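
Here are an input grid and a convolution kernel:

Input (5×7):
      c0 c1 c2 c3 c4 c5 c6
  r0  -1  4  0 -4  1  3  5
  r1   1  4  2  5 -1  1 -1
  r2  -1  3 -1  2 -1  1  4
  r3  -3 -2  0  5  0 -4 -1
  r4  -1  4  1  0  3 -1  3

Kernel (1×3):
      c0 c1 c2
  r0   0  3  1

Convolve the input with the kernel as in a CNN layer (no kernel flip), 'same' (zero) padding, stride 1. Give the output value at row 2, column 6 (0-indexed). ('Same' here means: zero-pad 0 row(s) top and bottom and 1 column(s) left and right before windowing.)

The receptive field on the zero-padded input at this output position is [1 4 0]. Elementwise product with the kernel and sum: 4·3 + 0·1.

12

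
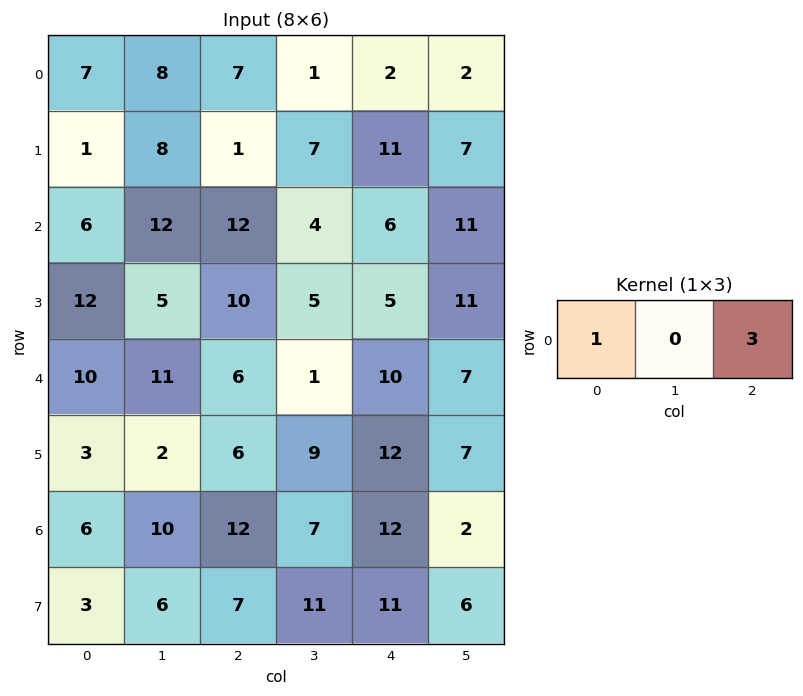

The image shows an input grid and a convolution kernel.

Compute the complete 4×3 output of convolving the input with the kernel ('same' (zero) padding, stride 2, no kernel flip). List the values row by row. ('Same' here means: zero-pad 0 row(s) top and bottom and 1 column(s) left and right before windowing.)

Output[0,0]: The receptive field on the zero-padded input at this output position is [0 7 8]. Elementwise product with the kernel and sum: 0·1 + 8·3.
Output[0,1]: The receptive field on the zero-padded input at this output position is [8 7 1]. Elementwise product with the kernel and sum: 8·1 + 1·3.

24 11 7
36 24 37
33 14 22
30 31 13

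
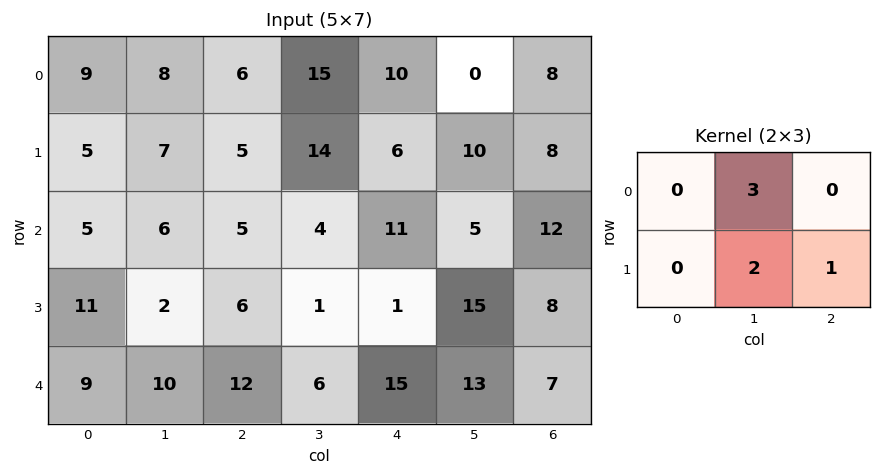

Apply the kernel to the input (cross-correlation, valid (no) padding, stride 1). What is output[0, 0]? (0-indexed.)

43

The receptive field on the input at this output position is [9 8 6 / 5 7 5]. Elementwise product with the kernel and sum: 8·3 + 7·2 + 5·1.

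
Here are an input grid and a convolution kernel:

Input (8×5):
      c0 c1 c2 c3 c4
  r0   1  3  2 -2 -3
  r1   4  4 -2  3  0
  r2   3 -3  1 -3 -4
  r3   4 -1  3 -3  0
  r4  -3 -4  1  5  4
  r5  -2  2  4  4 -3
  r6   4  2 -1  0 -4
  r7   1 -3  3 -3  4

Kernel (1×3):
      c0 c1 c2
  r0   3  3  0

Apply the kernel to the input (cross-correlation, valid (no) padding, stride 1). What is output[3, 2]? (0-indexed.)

0

The receptive field on the input at this output position is [3 -3 0]. Elementwise product with the kernel and sum: 3·3 + -3·3.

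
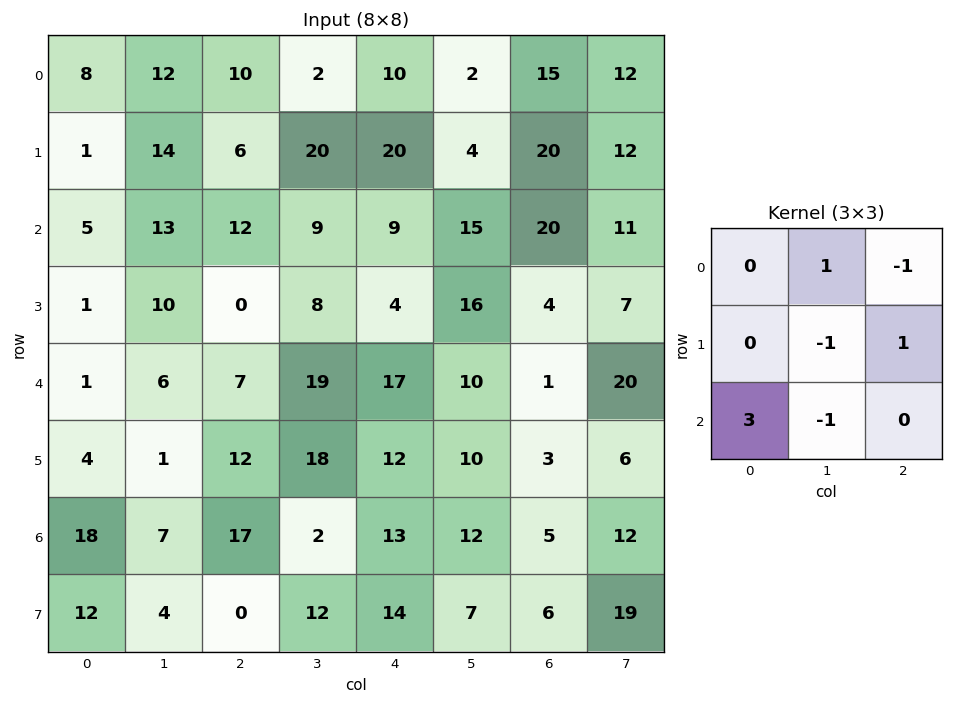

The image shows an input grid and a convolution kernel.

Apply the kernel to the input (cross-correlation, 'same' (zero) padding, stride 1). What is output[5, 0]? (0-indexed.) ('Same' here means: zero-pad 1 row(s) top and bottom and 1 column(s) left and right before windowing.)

-26

The receptive field on the zero-padded input at this output position is [0 1 6 / 0 4 1 / 0 18 7]. Elementwise product with the kernel and sum: 1·1 + 6·-1 + 4·-1 + 1·1 + 0·3 + 18·-1.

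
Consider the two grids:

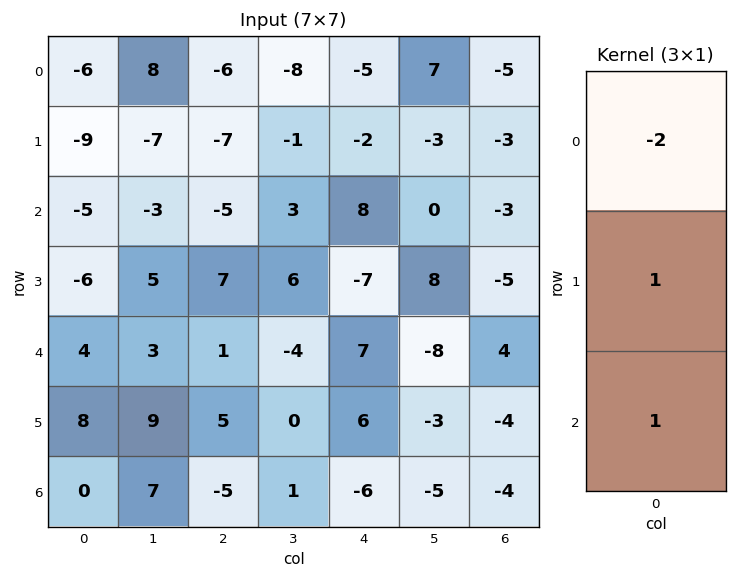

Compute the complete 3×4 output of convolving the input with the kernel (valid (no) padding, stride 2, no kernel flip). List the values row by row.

-2 0 16 4
8 18 -16 5
0 -2 -14 -16

Output[0,0]: The receptive field on the input at this output position is [-6 / -9 / -5]. Elementwise product with the kernel and sum: -6·-2 + -9·1 + -5·1.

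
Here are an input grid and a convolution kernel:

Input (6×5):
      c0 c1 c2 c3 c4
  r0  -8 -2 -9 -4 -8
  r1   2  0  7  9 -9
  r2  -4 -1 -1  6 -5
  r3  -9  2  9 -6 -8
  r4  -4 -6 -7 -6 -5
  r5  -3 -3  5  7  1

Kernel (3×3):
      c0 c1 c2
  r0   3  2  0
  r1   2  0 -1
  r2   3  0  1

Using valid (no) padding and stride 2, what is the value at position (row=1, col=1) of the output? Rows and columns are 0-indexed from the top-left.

9

The receptive field on the input at this output position is [-1 6 -5 / 9 -6 -8 / -7 -6 -5]. Elementwise product with the kernel and sum: -1·3 + 6·2 + 9·2 + -8·-1 + -7·3 + -5·1.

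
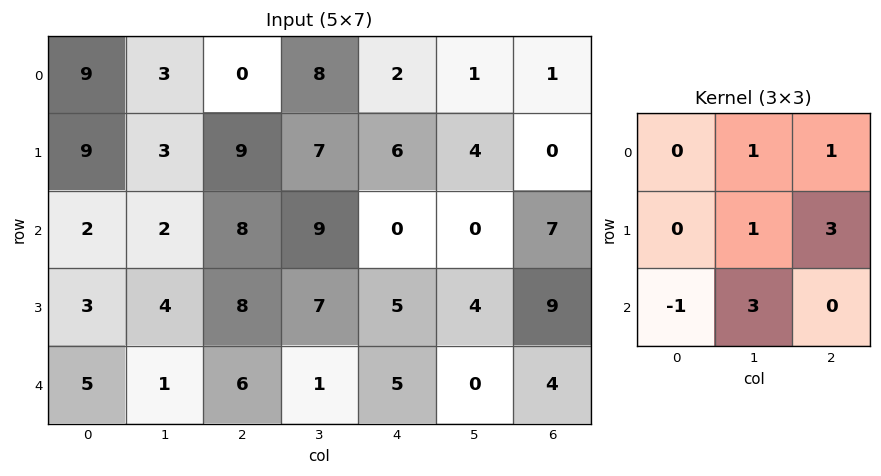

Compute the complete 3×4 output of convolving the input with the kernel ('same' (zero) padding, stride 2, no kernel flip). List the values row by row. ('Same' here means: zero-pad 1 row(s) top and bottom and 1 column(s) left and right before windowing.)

45 48 16 -3
29 71 18 30
15 24 14 13

Output[0,0]: The receptive field on the zero-padded input at this output position is [0 0 0 / 0 9 3 / 0 9 3]. Elementwise product with the kernel and sum: 0·1 + 0·1 + 9·1 + 3·3 + 0·-1 + 9·3.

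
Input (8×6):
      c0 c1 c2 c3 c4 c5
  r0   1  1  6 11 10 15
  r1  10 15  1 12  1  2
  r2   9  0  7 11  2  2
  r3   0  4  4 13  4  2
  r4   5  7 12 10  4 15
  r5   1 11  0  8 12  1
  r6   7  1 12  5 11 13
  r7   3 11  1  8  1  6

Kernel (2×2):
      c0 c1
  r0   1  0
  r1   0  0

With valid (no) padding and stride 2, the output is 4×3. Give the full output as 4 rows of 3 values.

Output[0,0]: The receptive field on the input at this output position is [1 1 / 10 15]. Elementwise product with the kernel and sum: 1·1.

1 6 10
9 7 2
5 12 4
7 12 11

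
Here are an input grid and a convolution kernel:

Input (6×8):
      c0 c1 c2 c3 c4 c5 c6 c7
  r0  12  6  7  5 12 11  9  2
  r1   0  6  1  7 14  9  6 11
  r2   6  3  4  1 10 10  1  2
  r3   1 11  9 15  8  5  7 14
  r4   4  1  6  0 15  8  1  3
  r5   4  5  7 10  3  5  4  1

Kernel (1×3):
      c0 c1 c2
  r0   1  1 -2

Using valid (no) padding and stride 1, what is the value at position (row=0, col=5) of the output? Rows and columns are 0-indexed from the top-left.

16

The receptive field on the input at this output position is [11 9 2]. Elementwise product with the kernel and sum: 11·1 + 9·1 + 2·-2.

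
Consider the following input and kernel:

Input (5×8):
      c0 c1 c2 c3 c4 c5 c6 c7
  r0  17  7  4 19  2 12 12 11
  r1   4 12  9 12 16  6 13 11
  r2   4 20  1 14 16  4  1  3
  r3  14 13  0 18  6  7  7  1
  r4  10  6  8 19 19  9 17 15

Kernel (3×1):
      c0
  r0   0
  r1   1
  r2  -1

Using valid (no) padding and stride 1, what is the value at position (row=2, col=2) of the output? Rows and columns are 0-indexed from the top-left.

-8

The receptive field on the input at this output position is [1 / 0 / 8]. Elementwise product with the kernel and sum: 0·1 + 8·-1.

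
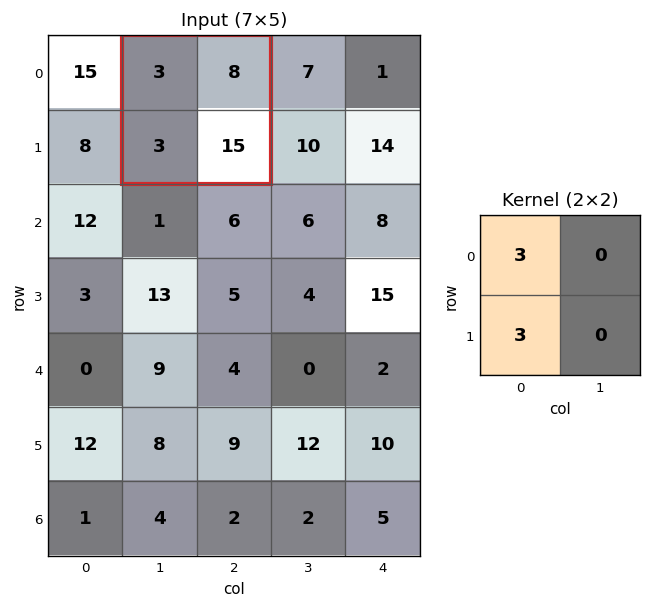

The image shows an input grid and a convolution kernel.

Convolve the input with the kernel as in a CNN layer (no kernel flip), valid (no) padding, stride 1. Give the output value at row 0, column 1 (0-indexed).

The receptive field on the input at this output position is [3 8 / 3 15]. Elementwise product with the kernel and sum: 3·3 + 3·3.

18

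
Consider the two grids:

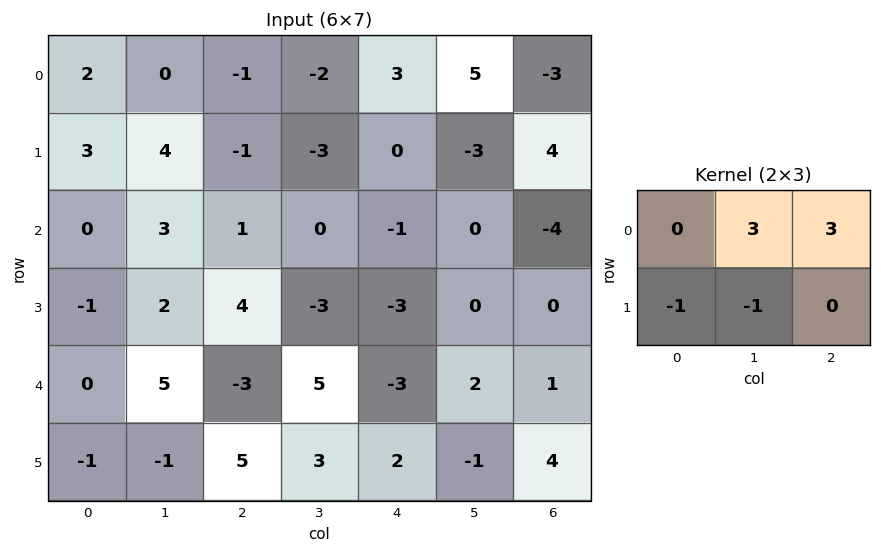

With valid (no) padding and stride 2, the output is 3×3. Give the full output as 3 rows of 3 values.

Output[0,0]: The receptive field on the input at this output position is [2 0 -1 / 3 4 -1]. Elementwise product with the kernel and sum: 0·3 + -1·3 + 3·-1 + 4·-1.
Output[0,1]: The receptive field on the input at this output position is [-1 -2 3 / -1 -3 0]. Elementwise product with the kernel and sum: -2·3 + 3·3 + -1·-1 + -3·-1.

-10 7 9
11 -4 -9
8 -2 8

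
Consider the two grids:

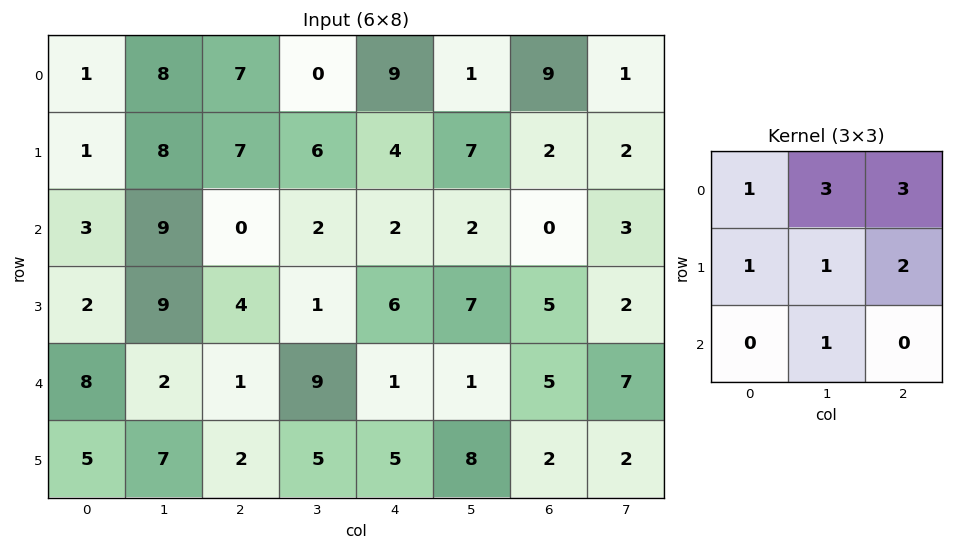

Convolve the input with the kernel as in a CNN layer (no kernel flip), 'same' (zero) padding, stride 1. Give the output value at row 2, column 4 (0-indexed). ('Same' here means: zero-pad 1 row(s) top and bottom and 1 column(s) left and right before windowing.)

The receptive field on the zero-padded input at this output position is [6 4 7 / 2 2 2 / 1 6 7]. Elementwise product with the kernel and sum: 6·1 + 4·3 + 7·3 + 2·1 + 2·1 + 2·2 + 6·1.

53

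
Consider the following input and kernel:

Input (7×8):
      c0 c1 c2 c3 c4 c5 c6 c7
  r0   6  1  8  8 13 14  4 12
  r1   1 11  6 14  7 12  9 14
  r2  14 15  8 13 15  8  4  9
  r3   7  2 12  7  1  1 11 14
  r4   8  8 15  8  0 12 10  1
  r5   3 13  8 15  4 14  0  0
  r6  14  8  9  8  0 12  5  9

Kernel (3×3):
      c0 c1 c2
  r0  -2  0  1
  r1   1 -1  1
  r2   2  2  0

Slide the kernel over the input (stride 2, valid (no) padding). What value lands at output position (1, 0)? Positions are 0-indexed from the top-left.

29

The receptive field on the input at this output position is [14 15 8 / 7 2 12 / 8 8 15]. Elementwise product with the kernel and sum: 14·-2 + 8·1 + 7·1 + 2·-1 + 12·1 + 8·2 + 8·2.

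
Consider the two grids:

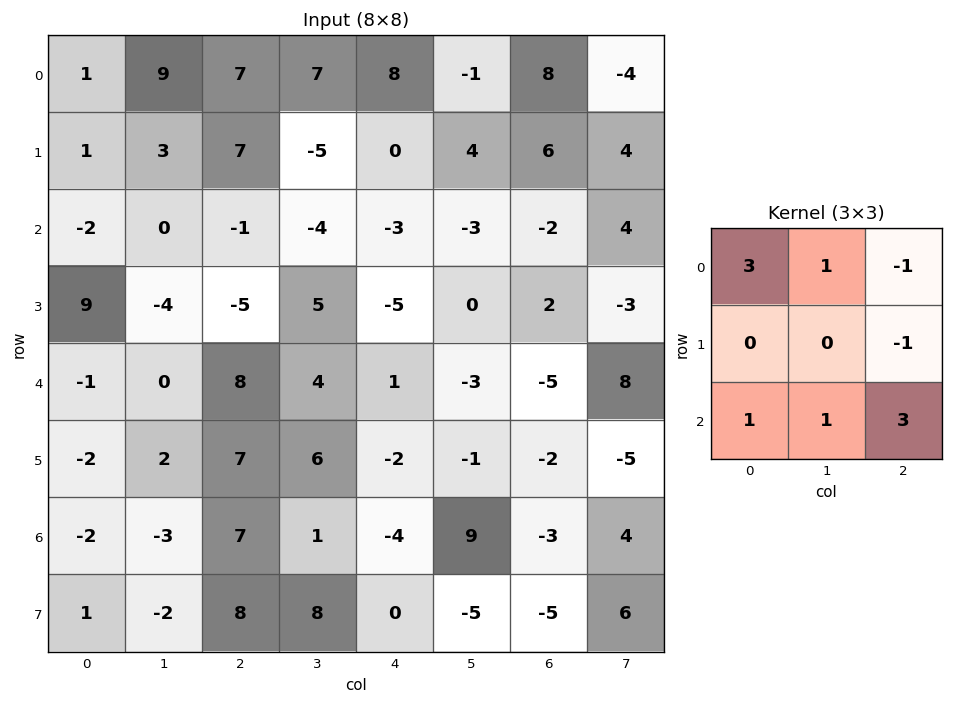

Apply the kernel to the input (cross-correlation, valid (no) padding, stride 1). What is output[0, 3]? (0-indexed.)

10

The receptive field on the input at this output position is [7 8 -1 / -5 0 4 / -4 -3 -3]. Elementwise product with the kernel and sum: 7·3 + 8·1 + -1·-1 + 4·-1 + -4·1 + -3·1 + -3·3.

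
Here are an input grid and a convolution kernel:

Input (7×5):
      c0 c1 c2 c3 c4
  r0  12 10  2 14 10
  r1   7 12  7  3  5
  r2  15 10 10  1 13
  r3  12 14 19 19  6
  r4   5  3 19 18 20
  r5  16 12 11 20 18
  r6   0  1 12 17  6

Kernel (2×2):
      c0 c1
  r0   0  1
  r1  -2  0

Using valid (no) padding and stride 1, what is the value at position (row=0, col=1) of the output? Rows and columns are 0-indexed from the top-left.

-22

The receptive field on the input at this output position is [10 2 / 12 7]. Elementwise product with the kernel and sum: 2·1 + 12·-2.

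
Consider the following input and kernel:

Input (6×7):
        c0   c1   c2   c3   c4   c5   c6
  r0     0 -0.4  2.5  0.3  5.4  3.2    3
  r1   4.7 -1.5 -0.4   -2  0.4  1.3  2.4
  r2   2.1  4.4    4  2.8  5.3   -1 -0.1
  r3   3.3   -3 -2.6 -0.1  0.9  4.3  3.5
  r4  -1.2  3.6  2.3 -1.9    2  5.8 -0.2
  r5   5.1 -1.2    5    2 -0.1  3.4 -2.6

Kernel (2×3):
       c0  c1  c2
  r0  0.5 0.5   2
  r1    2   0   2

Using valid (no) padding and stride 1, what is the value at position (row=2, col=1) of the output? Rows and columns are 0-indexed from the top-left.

The receptive field on the input at this output position is [4.4 4 2.8 / -3 -2.6 -0.1]. Elementwise product with the kernel and sum: 4.4·0.5 + 4·0.5 + 2.8·2 + -3·2 + -0.1·2.

3.6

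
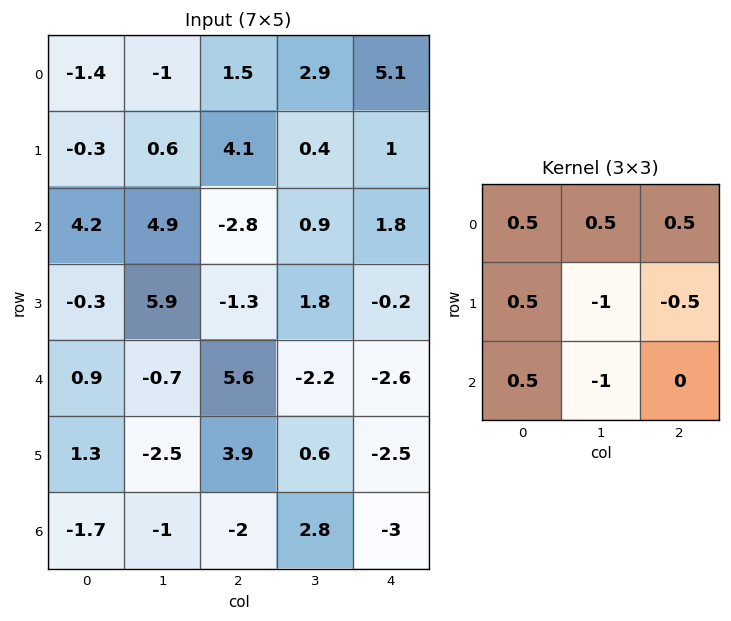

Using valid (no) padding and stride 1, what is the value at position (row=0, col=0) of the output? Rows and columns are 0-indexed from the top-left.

The receptive field on the input at this output position is [-1.4 -1 1.5 / -0.3 0.6 4.1 / 4.2 4.9 -2.8]. Elementwise product with the kernel and sum: -1.4·0.5 + -1·0.5 + 1.5·0.5 + -0.3·0.5 + 0.6·-1 + 4.1·-0.5 + 4.2·0.5 + 4.9·-1.

-6.05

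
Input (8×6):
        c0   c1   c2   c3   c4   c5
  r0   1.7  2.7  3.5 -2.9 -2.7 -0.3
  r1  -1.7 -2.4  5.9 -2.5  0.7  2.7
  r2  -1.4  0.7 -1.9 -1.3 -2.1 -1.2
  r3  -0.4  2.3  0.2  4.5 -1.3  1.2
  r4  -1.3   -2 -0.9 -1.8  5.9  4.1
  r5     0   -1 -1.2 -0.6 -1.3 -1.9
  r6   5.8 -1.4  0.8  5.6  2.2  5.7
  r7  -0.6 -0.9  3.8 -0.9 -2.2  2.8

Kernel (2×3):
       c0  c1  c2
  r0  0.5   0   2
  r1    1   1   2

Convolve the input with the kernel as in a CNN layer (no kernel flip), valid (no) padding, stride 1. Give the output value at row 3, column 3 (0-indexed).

16.95

The receptive field on the input at this output position is [4.5 -1.3 1.2 / -1.8 5.9 4.1]. Elementwise product with the kernel and sum: 4.5·0.5 + 1.2·2 + -1.8·1 + 5.9·1 + 4.1·2.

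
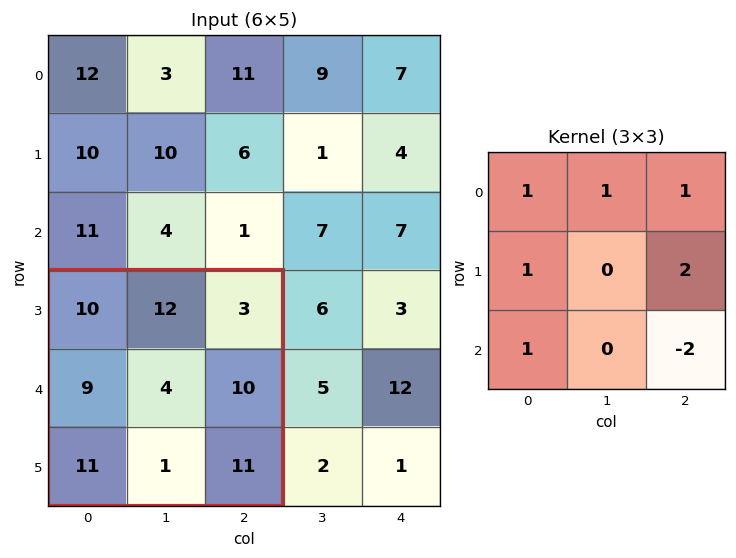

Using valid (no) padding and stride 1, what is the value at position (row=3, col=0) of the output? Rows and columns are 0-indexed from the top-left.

The receptive field on the input at this output position is [10 12 3 / 9 4 10 / 11 1 11]. Elementwise product with the kernel and sum: 10·1 + 12·1 + 3·1 + 9·1 + 10·2 + 11·1 + 11·-2.

43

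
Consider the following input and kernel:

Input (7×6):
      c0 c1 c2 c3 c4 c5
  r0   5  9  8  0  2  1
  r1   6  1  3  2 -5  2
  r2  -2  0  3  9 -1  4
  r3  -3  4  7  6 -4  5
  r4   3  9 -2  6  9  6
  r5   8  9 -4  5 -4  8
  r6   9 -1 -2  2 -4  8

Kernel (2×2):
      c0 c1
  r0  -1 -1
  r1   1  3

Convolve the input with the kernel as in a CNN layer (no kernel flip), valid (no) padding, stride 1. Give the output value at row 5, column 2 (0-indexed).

The receptive field on the input at this output position is [-4 5 / -2 2]. Elementwise product with the kernel and sum: -4·-1 + 5·-1 + -2·1 + 2·3.

3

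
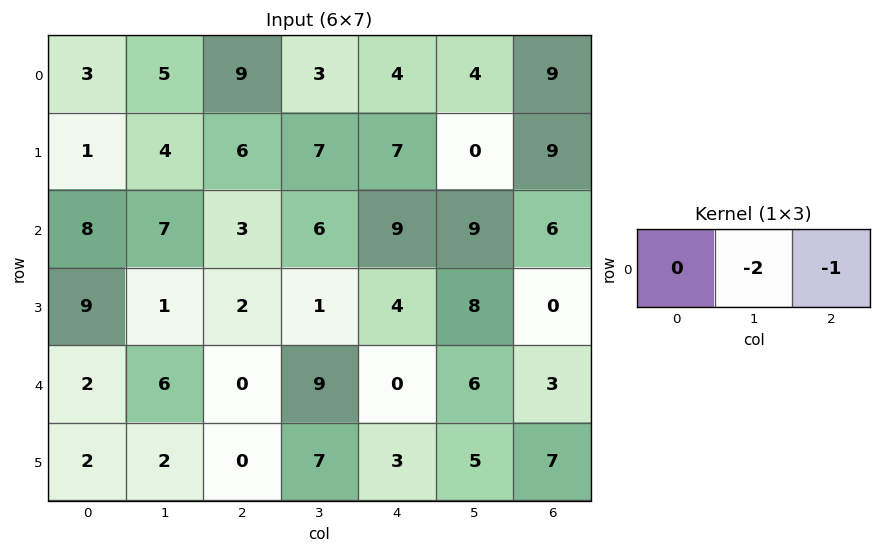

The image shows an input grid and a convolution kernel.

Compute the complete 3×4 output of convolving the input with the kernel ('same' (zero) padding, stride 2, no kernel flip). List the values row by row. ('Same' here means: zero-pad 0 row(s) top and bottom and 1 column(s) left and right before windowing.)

-11 -21 -12 -18
-23 -12 -27 -12
-10 -9 -6 -6

Output[0,0]: The receptive field on the zero-padded input at this output position is [0 3 5]. Elementwise product with the kernel and sum: 3·-2 + 5·-1.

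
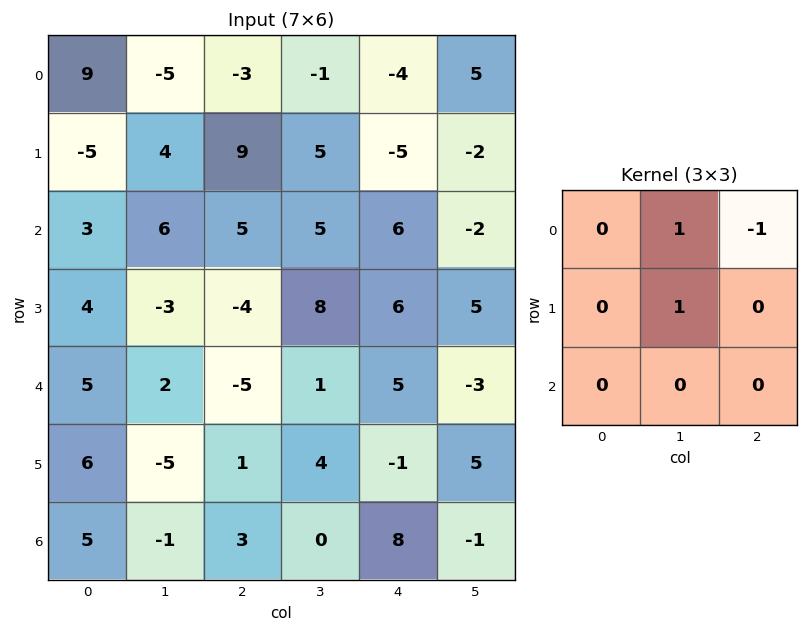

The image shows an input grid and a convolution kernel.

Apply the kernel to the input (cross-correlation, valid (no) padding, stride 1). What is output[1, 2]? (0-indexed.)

The receptive field on the input at this output position is [9 5 -5 / 5 5 6 / -4 8 6]. Elementwise product with the kernel and sum: 5·1 + -5·-1 + 5·1.

15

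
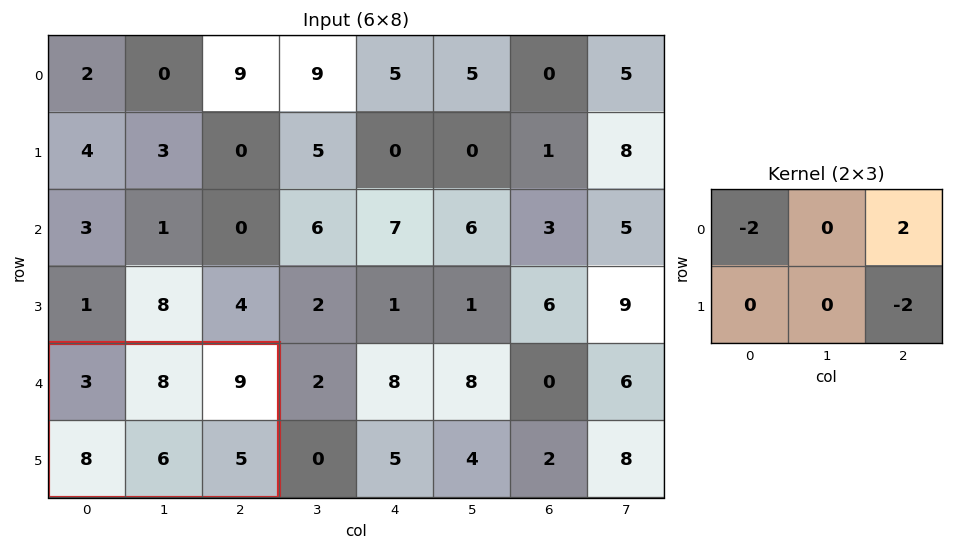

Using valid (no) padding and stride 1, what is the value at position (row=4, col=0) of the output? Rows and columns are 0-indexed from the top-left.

2

The receptive field on the input at this output position is [3 8 9 / 8 6 5]. Elementwise product with the kernel and sum: 3·-2 + 9·2 + 5·-2.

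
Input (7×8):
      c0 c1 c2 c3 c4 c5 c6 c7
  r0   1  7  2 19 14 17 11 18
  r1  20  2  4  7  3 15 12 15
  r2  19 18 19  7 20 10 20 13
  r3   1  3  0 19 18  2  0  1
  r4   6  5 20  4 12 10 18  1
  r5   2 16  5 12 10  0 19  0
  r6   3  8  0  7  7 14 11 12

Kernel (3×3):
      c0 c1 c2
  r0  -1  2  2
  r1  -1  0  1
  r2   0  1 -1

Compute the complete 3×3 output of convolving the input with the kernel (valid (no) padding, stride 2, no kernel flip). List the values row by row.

Output[0,0]: The receptive field on the input at this output position is [1 7 2 / 20 2 4 / 19 18 19]. Elementwise product with the kernel and sum: 1·-1 + 7·2 + 2·2 + 20·-1 + 4·1 + 18·1 + 19·-1.
Output[0,1]: The receptive field on the input at this output position is [2 19 14 / 4 7 3 / 19 7 20]. Elementwise product with the kernel and sum: 2·-1 + 19·2 + 14·2 + 4·-1 + 3·1 + 7·1 + 20·-1.

0 50 41
39 45 14
55 17 56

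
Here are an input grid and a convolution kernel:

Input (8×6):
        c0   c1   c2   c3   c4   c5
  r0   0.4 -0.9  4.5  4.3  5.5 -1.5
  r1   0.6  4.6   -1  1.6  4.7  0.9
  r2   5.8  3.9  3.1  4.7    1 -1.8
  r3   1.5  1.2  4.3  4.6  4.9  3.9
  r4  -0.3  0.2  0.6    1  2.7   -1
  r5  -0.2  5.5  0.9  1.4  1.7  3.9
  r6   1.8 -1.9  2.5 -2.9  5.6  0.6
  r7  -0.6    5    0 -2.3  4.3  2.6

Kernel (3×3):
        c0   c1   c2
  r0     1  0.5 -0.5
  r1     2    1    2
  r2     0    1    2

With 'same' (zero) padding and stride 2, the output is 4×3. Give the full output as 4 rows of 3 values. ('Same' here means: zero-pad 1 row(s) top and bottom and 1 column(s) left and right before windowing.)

8.4 13.5 17.6
15.5 37.1 23
11.05 7.75 17.3
4.55 -6.45 10.8

Output[0,0]: The receptive field on the zero-padded input at this output position is [0 0 0 / 0 0.4 -0.9 / 0 0.6 4.6]. Elementwise product with the kernel and sum: 0·1 + 0·0.5 + 0·-0.5 + 0·2 + 0.4·1 + -0.9·2 + 0.6·1 + 4.6·2.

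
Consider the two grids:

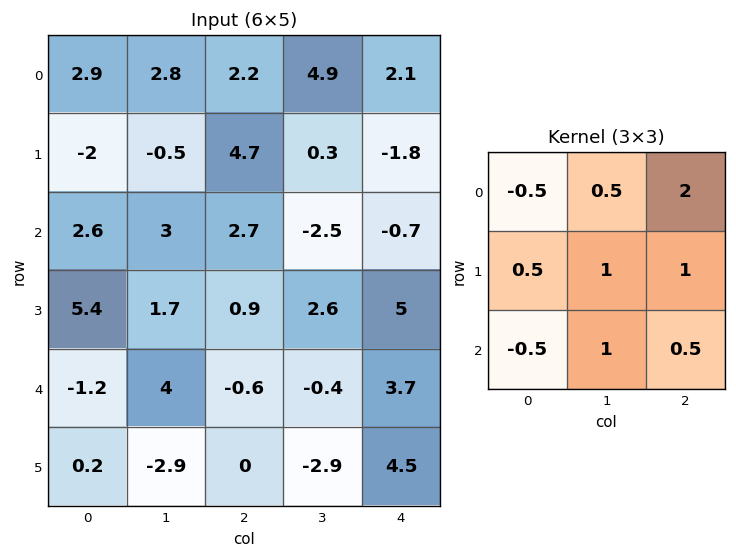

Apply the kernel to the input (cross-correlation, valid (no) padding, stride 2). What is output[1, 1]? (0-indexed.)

5.8

The receptive field on the input at this output position is [2.7 -2.5 -0.7 / 0.9 2.6 5 / -0.6 -0.4 3.7]. Elementwise product with the kernel and sum: 2.7·-0.5 + -2.5·0.5 + -0.7·2 + 0.9·0.5 + 2.6·1 + 5·1 + -0.6·-0.5 + -0.4·1 + 3.7·0.5.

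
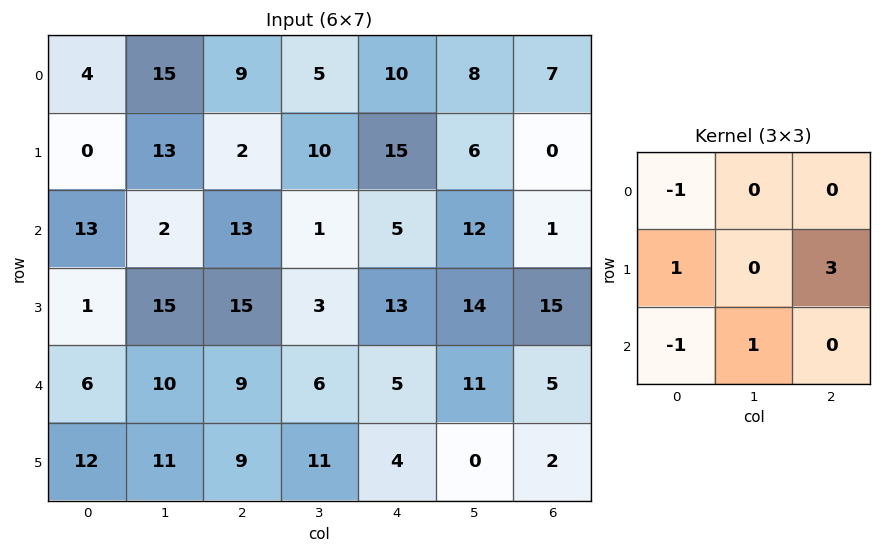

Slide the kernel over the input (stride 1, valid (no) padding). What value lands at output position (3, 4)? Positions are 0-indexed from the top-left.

The receptive field on the input at this output position is [13 14 15 / 5 11 5 / 4 0 2]. Elementwise product with the kernel and sum: 13·-1 + 5·1 + 5·3 + 4·-1 + 0·1.

3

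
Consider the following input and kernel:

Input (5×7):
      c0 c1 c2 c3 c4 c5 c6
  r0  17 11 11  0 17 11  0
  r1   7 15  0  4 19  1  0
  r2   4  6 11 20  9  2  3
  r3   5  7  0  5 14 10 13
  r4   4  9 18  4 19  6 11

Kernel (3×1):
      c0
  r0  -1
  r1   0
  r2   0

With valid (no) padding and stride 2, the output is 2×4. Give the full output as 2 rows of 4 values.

Output[0,0]: The receptive field on the input at this output position is [17 / 7 / 4]. Elementwise product with the kernel and sum: 17·-1.
Output[0,1]: The receptive field on the input at this output position is [11 / 0 / 11]. Elementwise product with the kernel and sum: 11·-1.

-17 -11 -17 0
-4 -11 -9 -3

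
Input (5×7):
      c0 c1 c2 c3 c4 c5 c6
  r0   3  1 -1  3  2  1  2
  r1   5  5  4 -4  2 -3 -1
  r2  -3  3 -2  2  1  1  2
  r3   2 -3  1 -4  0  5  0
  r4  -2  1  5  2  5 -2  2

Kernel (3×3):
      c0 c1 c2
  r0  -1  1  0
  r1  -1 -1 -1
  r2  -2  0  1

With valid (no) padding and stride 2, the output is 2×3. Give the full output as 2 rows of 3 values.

-12 7 1
15 2 -13

Output[0,0]: The receptive field on the input at this output position is [3 1 -1 / 5 5 4 / -3 3 -2]. Elementwise product with the kernel and sum: 3·-1 + 1·1 + 5·-1 + 5·-1 + 4·-1 + -3·-2 + -2·1.
Output[0,1]: The receptive field on the input at this output position is [-1 3 2 / 4 -4 2 / -2 2 1]. Elementwise product with the kernel and sum: -1·-1 + 3·1 + 4·-1 + -4·-1 + 2·-1 + -2·-2 + 1·1.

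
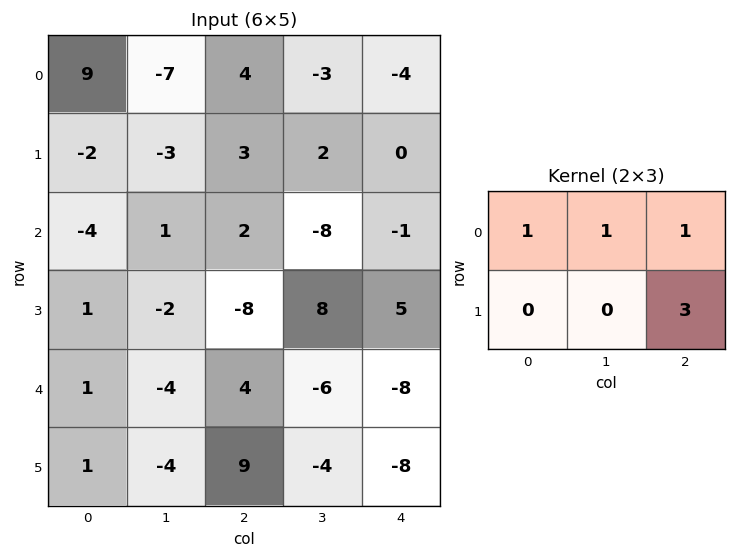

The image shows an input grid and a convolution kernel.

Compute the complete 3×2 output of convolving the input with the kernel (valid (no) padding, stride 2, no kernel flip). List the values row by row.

15 -3
-25 8
28 -34

Output[0,0]: The receptive field on the input at this output position is [9 -7 4 / -2 -3 3]. Elementwise product with the kernel and sum: 9·1 + -7·1 + 4·1 + 3·3.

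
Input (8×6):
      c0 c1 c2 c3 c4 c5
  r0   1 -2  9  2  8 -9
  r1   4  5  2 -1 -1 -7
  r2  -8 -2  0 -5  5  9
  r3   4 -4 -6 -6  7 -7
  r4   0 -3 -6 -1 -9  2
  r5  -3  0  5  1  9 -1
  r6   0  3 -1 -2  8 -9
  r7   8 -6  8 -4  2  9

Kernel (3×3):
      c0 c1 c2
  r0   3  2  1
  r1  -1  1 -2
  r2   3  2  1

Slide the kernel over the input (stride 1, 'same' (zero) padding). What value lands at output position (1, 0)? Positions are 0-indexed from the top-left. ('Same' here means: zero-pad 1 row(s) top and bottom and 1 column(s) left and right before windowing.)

-24

The receptive field on the zero-padded input at this output position is [0 1 -2 / 0 4 5 / 0 -8 -2]. Elementwise product with the kernel and sum: 0·3 + 1·2 + -2·1 + 0·-1 + 4·1 + 5·-2 + 0·3 + -8·2 + -2·1.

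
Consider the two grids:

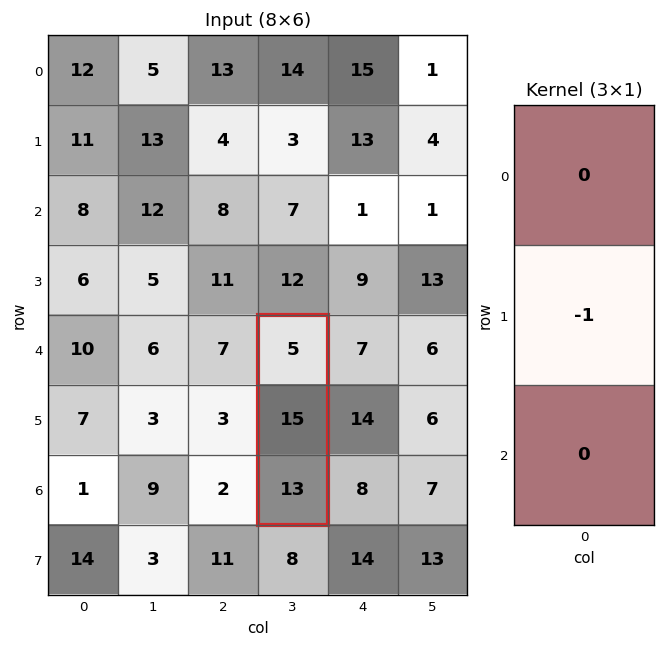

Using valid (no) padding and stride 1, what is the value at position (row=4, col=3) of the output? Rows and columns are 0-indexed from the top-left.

The receptive field on the input at this output position is [5 / 15 / 13]. Elementwise product with the kernel and sum: 15·-1.

-15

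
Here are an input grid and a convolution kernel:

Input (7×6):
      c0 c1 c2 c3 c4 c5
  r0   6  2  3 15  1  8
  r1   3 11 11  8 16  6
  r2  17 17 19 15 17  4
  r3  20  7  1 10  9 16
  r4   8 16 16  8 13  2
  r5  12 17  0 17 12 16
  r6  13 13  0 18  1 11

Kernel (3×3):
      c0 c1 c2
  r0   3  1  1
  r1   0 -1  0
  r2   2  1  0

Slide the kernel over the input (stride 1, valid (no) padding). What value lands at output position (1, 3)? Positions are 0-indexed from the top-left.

58

The receptive field on the input at this output position is [8 16 6 / 15 17 4 / 10 9 16]. Elementwise product with the kernel and sum: 8·3 + 16·1 + 6·1 + 17·-1 + 10·2 + 9·1.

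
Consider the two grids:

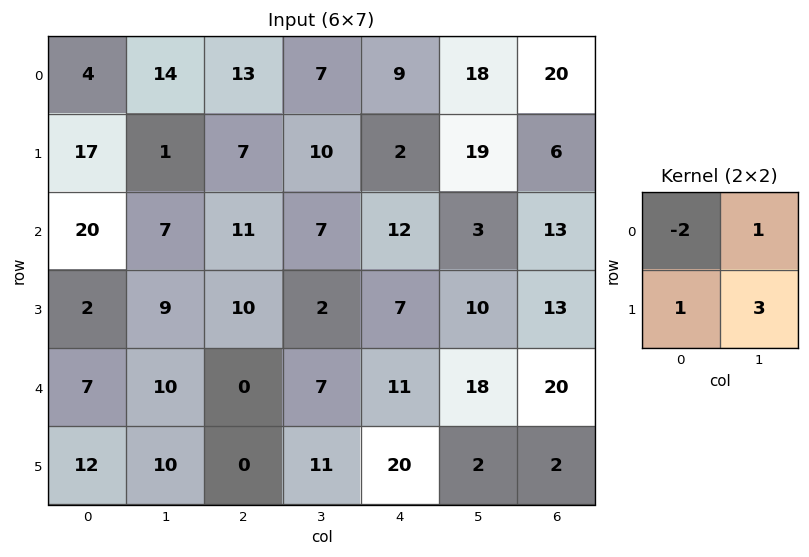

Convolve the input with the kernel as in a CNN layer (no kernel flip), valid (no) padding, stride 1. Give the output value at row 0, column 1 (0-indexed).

The receptive field on the input at this output position is [14 13 / 1 7]. Elementwise product with the kernel and sum: 14·-2 + 13·1 + 1·1 + 7·3.

7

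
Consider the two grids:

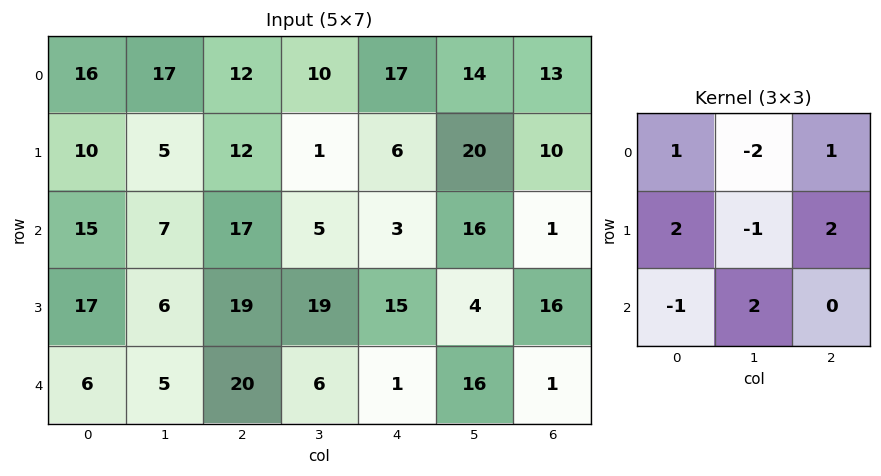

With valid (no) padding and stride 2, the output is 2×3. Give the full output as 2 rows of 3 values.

Output[0,0]: The receptive field on the input at this output position is [16 17 12 / 10 5 12 / 15 7 17]. Elementwise product with the kernel and sum: 16·1 + 17·-2 + 12·1 + 10·2 + 5·-1 + 12·2 + 15·-1 + 7·2.

32 37 43
88 51 61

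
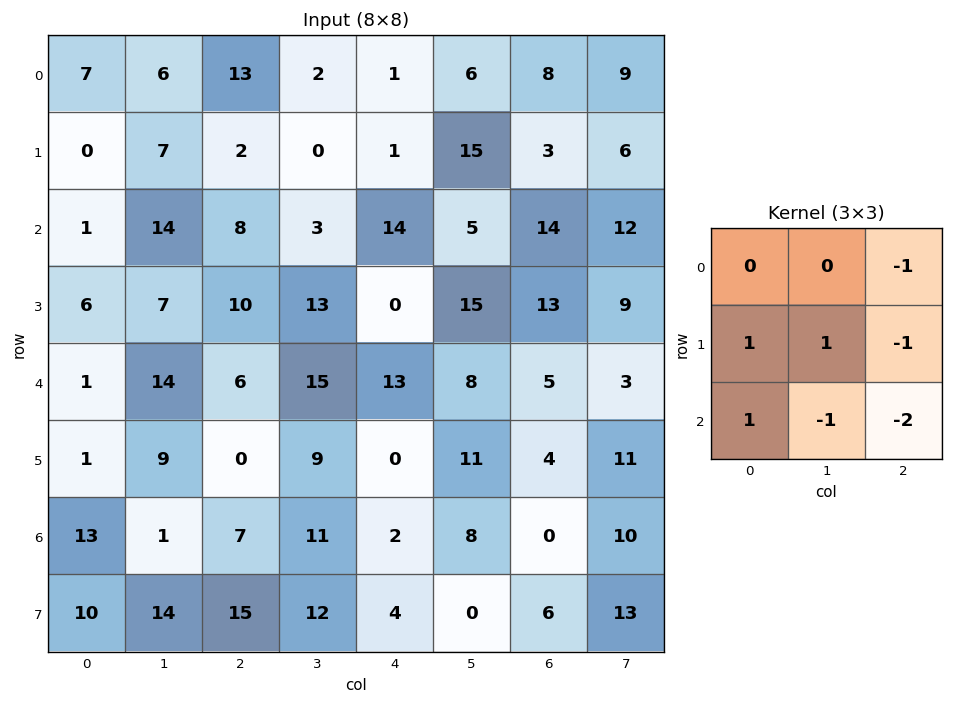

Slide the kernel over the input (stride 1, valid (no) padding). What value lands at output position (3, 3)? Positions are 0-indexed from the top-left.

-8

The receptive field on the input at this output position is [13 0 15 / 15 13 8 / 9 0 11]. Elementwise product with the kernel and sum: 15·-1 + 15·1 + 13·1 + 8·-1 + 9·1 + 0·-1 + 11·-2.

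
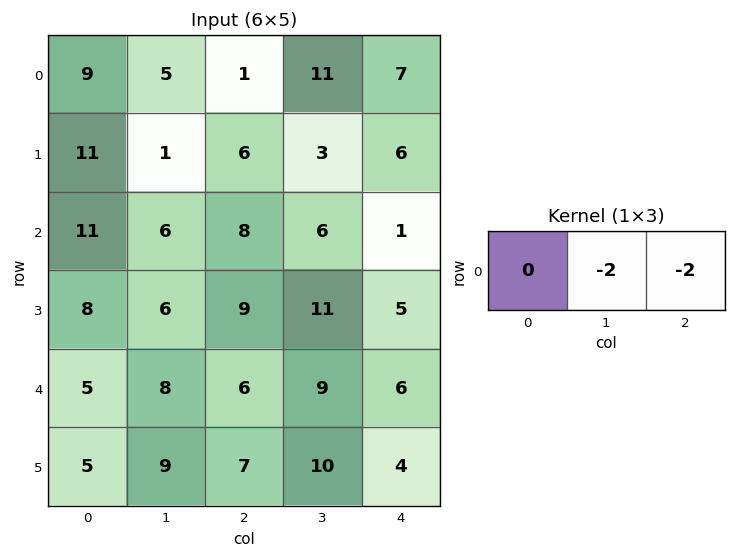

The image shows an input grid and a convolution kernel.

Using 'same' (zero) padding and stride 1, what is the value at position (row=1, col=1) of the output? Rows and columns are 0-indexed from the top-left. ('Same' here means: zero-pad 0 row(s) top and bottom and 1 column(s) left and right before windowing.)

-14

The receptive field on the zero-padded input at this output position is [11 1 6]. Elementwise product with the kernel and sum: 1·-2 + 6·-2.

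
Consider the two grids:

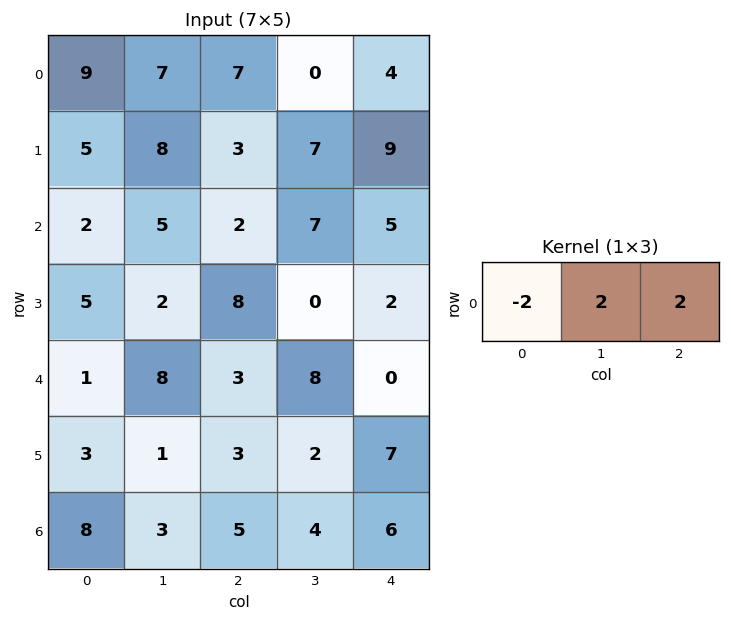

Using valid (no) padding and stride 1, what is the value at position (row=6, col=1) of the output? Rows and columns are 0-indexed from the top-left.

12

The receptive field on the input at this output position is [3 5 4]. Elementwise product with the kernel and sum: 3·-2 + 5·2 + 4·2.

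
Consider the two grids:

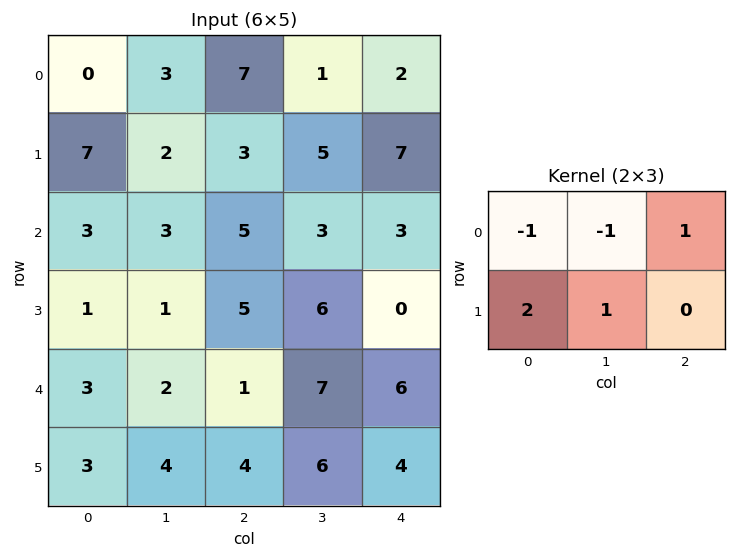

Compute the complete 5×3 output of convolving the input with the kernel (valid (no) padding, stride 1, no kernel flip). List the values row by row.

Output[0,0]: The receptive field on the input at this output position is [0 3 7 / 7 2 3]. Elementwise product with the kernel and sum: 0·-1 + 3·-1 + 7·1 + 7·2 + 2·1.

20 -2 5
3 11 12
2 2 11
11 5 -2
6 16 12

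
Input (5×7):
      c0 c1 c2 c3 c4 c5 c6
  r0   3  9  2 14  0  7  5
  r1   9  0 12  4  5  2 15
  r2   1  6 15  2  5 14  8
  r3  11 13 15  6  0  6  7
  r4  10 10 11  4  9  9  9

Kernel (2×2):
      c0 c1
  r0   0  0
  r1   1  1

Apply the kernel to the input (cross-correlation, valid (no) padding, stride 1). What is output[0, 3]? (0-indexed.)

The receptive field on the input at this output position is [14 0 / 4 5]. Elementwise product with the kernel and sum: 4·1 + 5·1.

9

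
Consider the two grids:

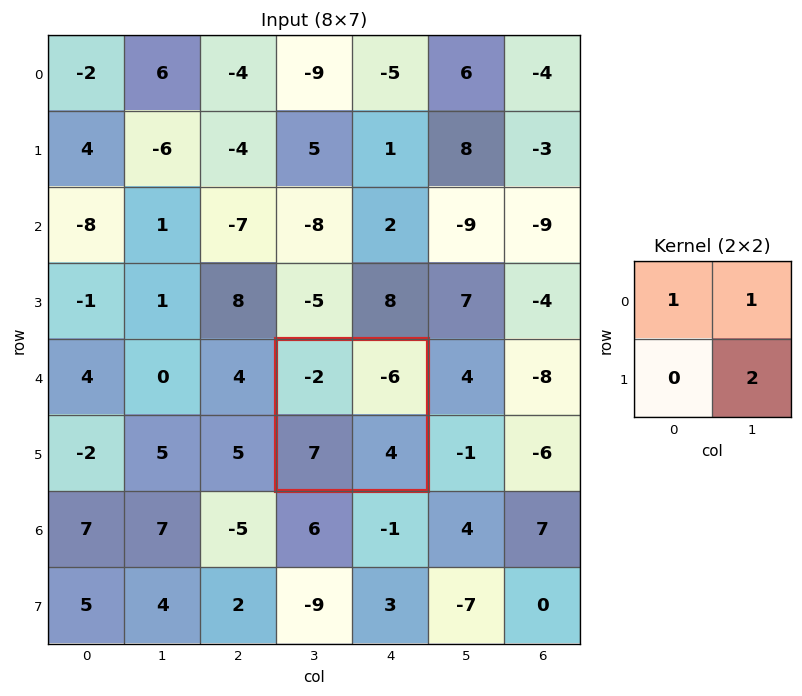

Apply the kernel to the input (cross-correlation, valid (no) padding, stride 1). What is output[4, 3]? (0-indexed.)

The receptive field on the input at this output position is [-2 -6 / 7 4]. Elementwise product with the kernel and sum: -2·1 + -6·1 + 4·2.

0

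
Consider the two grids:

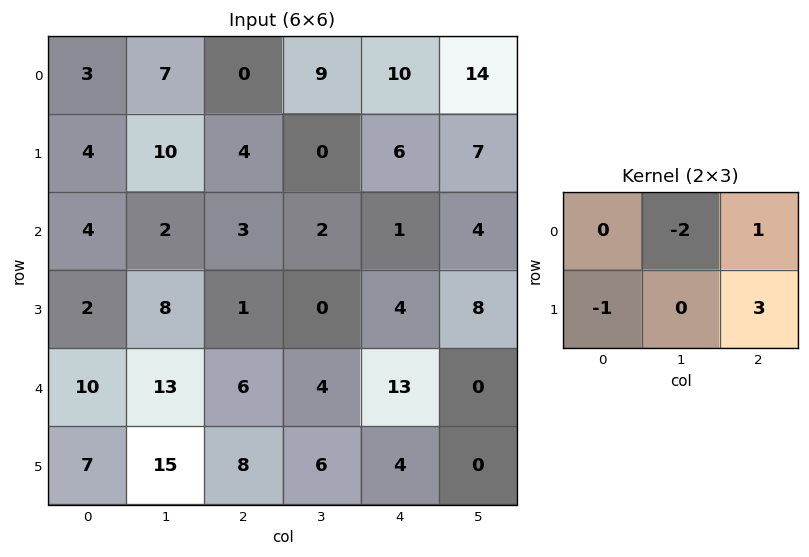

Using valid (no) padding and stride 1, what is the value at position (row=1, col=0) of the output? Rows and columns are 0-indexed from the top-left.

-11

The receptive field on the input at this output position is [4 10 4 / 4 2 3]. Elementwise product with the kernel and sum: 10·-2 + 4·1 + 4·-1 + 3·3.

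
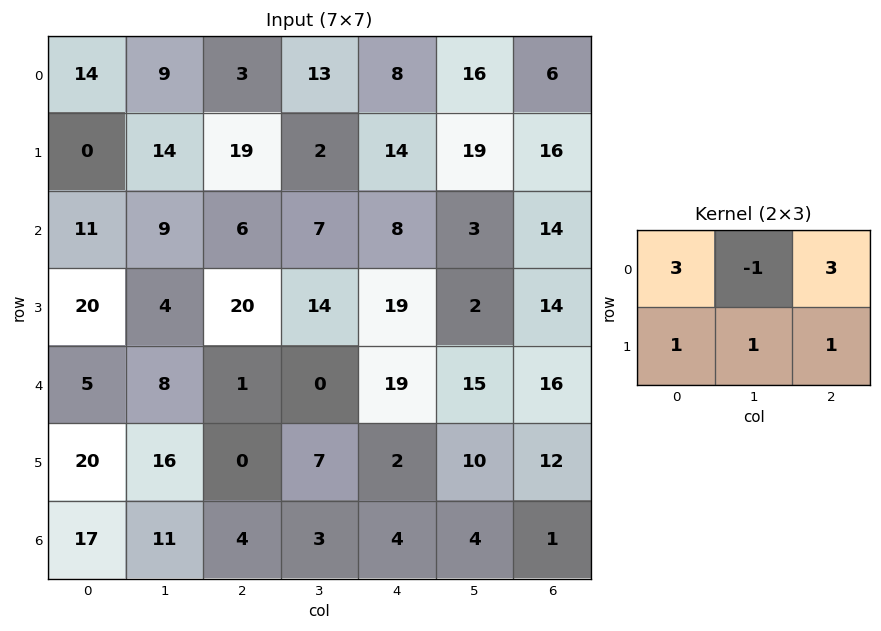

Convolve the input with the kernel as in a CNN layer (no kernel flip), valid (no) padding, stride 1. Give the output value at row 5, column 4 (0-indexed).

41

The receptive field on the input at this output position is [2 10 12 / 4 4 1]. Elementwise product with the kernel and sum: 2·3 + 10·-1 + 12·3 + 4·1 + 4·1 + 1·1.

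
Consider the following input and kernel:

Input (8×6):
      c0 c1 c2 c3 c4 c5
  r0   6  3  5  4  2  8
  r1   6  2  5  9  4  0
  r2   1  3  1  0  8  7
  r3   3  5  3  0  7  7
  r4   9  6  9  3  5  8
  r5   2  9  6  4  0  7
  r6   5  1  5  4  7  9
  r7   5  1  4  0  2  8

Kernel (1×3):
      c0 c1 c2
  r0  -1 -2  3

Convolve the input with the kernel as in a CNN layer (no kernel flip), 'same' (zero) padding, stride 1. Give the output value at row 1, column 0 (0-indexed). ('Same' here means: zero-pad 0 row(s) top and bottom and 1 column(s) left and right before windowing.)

The receptive field on the zero-padded input at this output position is [0 6 2]. Elementwise product with the kernel and sum: 0·-1 + 6·-2 + 2·3.

-6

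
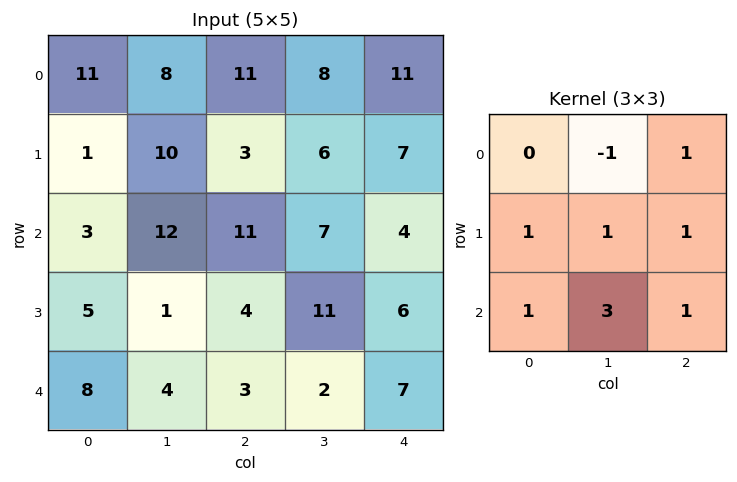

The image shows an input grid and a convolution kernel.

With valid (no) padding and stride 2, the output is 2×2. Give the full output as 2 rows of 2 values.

67 55
32 34

Output[0,0]: The receptive field on the input at this output position is [11 8 11 / 1 10 3 / 3 12 11]. Elementwise product with the kernel and sum: 8·-1 + 11·1 + 1·1 + 10·1 + 3·1 + 3·1 + 12·3 + 11·1.
Output[0,1]: The receptive field on the input at this output position is [11 8 11 / 3 6 7 / 11 7 4]. Elementwise product with the kernel and sum: 8·-1 + 11·1 + 3·1 + 6·1 + 7·1 + 11·1 + 7·3 + 4·1.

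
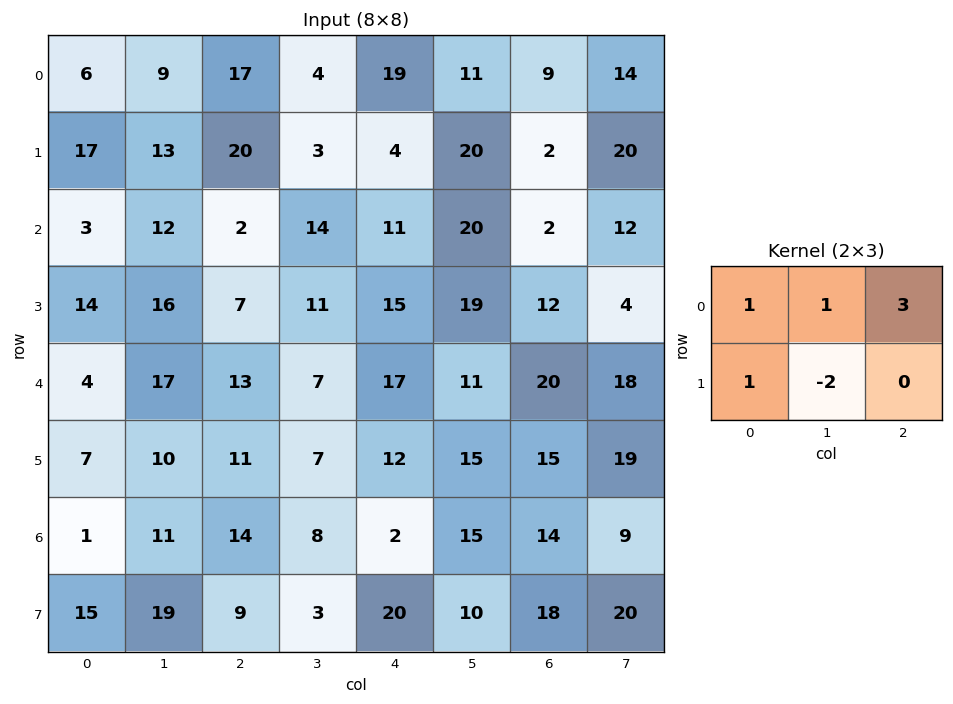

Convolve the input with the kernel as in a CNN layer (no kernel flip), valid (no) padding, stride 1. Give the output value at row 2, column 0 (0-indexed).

The receptive field on the input at this output position is [3 12 2 / 14 16 7]. Elementwise product with the kernel and sum: 3·1 + 12·1 + 2·3 + 14·1 + 16·-2.

3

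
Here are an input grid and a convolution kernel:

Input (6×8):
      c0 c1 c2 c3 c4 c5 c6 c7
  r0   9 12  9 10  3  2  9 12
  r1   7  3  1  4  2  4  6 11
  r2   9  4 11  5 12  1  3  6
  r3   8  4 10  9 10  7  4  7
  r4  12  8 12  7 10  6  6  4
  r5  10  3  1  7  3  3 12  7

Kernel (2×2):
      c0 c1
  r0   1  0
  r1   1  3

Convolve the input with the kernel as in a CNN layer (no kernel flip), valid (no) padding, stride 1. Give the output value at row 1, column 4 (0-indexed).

17

The receptive field on the input at this output position is [2 4 / 12 1]. Elementwise product with the kernel and sum: 2·1 + 12·1 + 1·3.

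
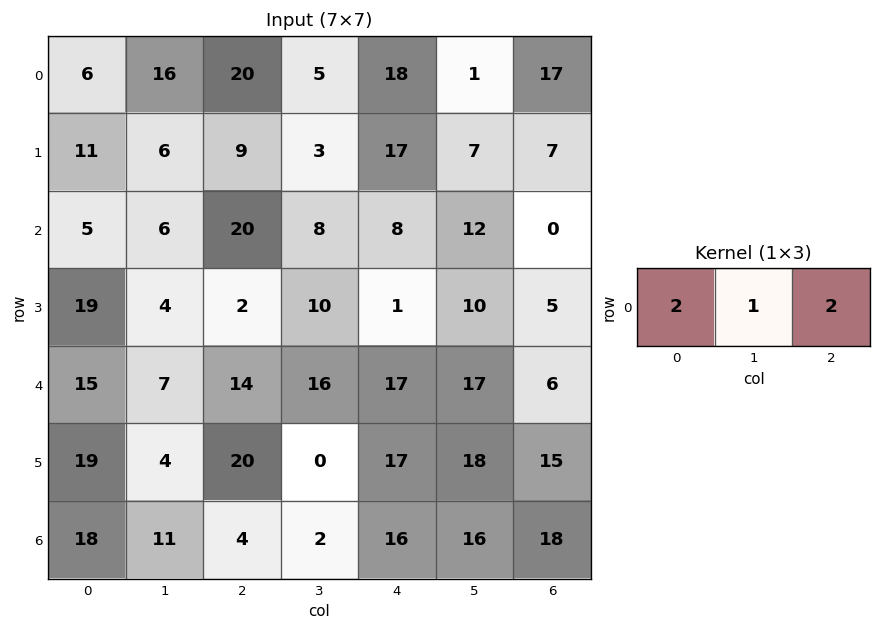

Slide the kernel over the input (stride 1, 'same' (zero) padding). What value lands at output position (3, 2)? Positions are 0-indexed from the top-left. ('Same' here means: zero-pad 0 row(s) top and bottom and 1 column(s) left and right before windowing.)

30

The receptive field on the zero-padded input at this output position is [4 2 10]. Elementwise product with the kernel and sum: 4·2 + 2·1 + 10·2.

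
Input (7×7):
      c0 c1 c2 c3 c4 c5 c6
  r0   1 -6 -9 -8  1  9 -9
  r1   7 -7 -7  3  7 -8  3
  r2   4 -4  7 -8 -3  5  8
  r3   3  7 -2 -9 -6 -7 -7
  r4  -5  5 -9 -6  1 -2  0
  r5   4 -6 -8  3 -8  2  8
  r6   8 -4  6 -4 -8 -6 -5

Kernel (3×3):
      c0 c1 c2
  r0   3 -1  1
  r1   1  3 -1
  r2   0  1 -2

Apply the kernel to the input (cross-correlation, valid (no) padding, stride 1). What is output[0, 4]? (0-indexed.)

The receptive field on the input at this output position is [1 9 -9 / 7 -8 3 / -3 5 8]. Elementwise product with the kernel and sum: 1·3 + 9·-1 + -9·1 + 7·1 + -8·3 + 3·-1 + 5·1 + 8·-2.

-46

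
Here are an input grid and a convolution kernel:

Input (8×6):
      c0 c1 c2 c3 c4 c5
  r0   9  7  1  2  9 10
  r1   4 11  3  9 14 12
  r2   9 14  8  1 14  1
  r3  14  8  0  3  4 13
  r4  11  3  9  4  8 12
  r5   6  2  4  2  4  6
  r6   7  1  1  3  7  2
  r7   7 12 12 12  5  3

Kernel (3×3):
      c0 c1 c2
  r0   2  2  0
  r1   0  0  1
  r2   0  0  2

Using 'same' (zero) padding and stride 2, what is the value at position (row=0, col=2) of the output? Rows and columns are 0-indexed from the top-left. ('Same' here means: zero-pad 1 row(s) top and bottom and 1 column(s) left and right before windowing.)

The receptive field on the zero-padded input at this output position is [0 0 0 / 2 9 10 / 9 14 12]. Elementwise product with the kernel and sum: 0·2 + 0·2 + 10·1 + 12·2.

34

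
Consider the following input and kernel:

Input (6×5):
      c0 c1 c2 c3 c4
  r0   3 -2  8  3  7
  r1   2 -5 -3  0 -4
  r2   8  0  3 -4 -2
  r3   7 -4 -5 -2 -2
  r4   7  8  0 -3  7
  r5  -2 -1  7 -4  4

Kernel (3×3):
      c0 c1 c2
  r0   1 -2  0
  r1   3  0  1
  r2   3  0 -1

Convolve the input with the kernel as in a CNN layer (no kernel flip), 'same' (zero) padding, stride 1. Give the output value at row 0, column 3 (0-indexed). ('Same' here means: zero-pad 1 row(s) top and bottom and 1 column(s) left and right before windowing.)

26

The receptive field on the zero-padded input at this output position is [0 0 0 / 8 3 7 / -3 0 -4]. Elementwise product with the kernel and sum: 0·1 + 0·-2 + 8·3 + 7·1 + -3·3 + -4·-1.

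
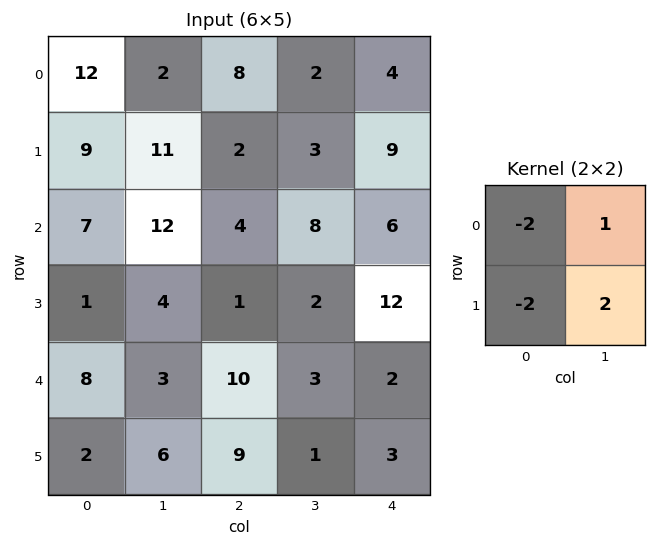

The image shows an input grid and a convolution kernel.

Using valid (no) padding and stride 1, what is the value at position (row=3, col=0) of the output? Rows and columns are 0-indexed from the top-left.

-8

The receptive field on the input at this output position is [1 4 / 8 3]. Elementwise product with the kernel and sum: 1·-2 + 4·1 + 8·-2 + 3·2.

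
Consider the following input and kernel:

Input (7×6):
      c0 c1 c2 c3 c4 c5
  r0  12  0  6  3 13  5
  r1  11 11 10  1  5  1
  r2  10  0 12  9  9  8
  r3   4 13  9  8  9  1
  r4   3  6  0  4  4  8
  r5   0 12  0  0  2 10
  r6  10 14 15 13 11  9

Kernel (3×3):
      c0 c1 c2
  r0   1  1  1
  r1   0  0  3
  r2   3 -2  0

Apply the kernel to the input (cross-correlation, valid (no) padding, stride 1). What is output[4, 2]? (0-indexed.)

33

The receptive field on the input at this output position is [0 4 4 / 0 0 2 / 15 13 11]. Elementwise product with the kernel and sum: 0·1 + 4·1 + 4·1 + 2·3 + 15·3 + 13·-2.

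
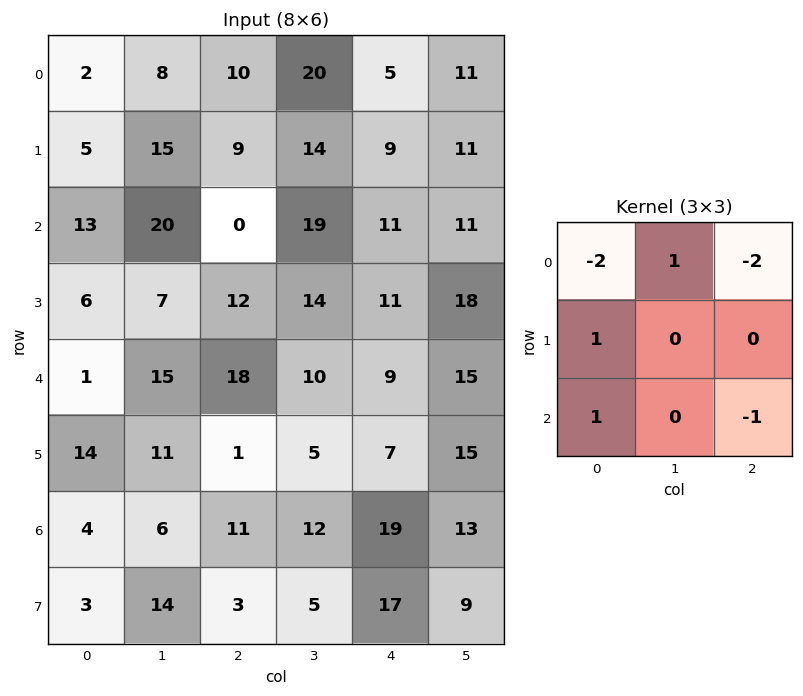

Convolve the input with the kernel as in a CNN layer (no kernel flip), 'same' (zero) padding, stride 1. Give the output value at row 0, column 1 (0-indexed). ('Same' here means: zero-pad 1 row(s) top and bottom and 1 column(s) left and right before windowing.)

-2

The receptive field on the zero-padded input at this output position is [0 0 0 / 2 8 10 / 5 15 9]. Elementwise product with the kernel and sum: 0·-2 + 0·1 + 0·-2 + 2·1 + 5·1 + 9·-1.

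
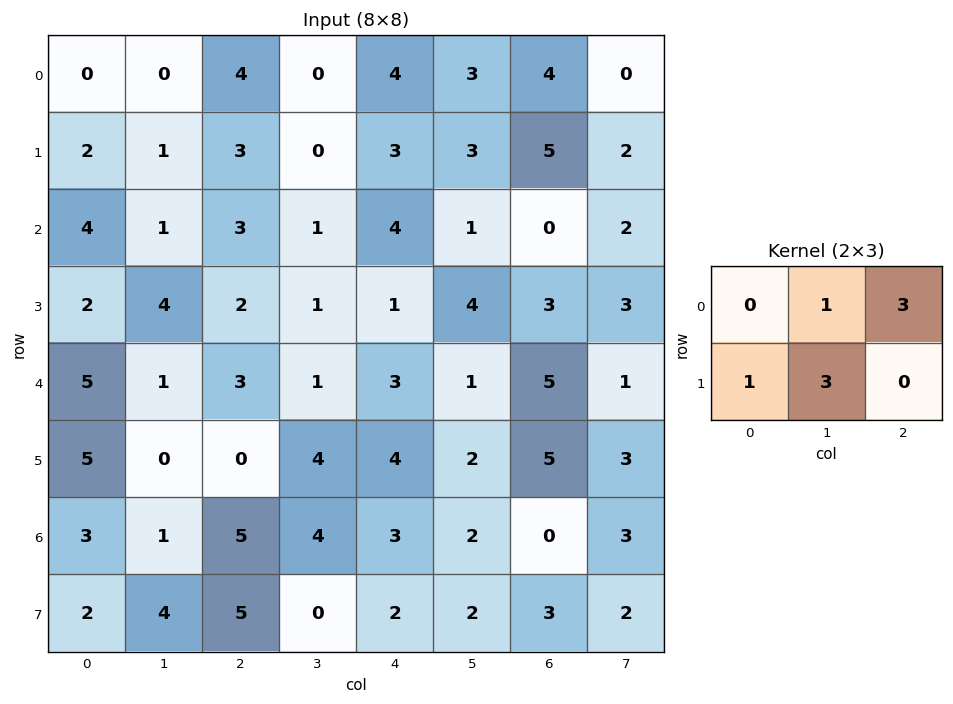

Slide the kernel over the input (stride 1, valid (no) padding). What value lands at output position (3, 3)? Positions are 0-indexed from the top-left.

The receptive field on the input at this output position is [1 1 4 / 1 3 1]. Elementwise product with the kernel and sum: 1·1 + 4·3 + 1·1 + 3·3.

23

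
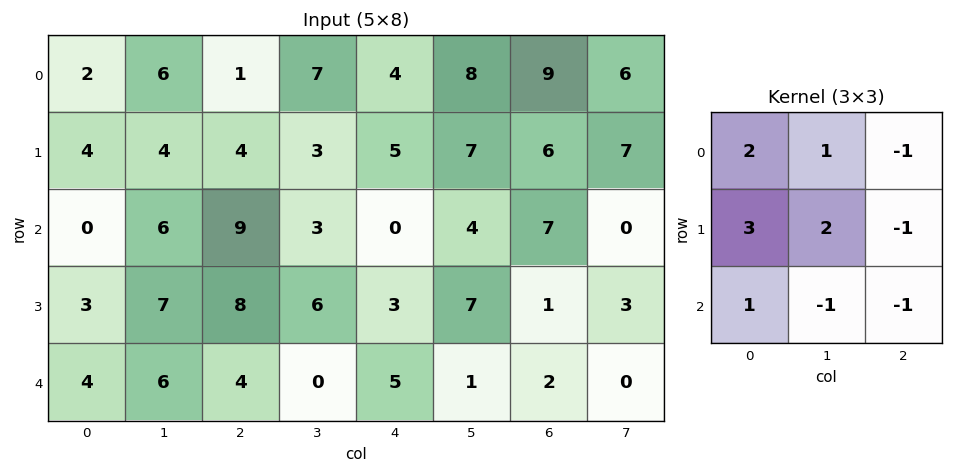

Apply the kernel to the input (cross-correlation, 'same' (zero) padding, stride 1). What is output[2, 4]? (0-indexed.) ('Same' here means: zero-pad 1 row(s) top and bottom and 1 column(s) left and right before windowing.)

The receptive field on the zero-padded input at this output position is [3 5 7 / 3 0 4 / 6 3 7]. Elementwise product with the kernel and sum: 3·2 + 5·1 + 7·-1 + 3·3 + 0·2 + 4·-1 + 6·1 + 3·-1 + 7·-1.

5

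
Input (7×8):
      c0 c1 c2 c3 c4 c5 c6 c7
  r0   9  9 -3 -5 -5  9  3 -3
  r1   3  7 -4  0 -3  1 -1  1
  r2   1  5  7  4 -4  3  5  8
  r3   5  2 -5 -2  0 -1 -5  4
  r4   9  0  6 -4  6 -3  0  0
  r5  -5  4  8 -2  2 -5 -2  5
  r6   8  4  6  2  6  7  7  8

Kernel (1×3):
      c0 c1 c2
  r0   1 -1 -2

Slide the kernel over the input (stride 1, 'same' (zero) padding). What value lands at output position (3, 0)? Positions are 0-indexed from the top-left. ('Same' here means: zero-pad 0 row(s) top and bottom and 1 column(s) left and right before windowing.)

-9

The receptive field on the zero-padded input at this output position is [0 5 2]. Elementwise product with the kernel and sum: 0·1 + 5·-1 + 2·-2.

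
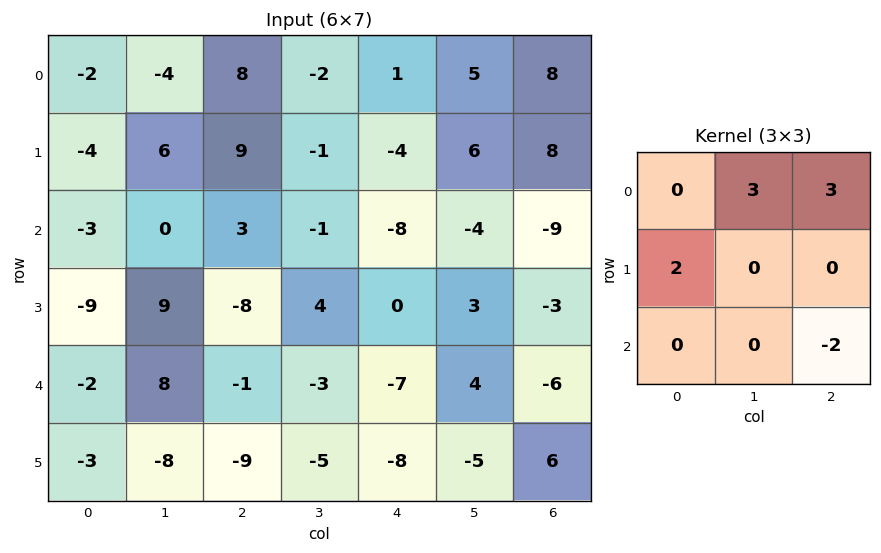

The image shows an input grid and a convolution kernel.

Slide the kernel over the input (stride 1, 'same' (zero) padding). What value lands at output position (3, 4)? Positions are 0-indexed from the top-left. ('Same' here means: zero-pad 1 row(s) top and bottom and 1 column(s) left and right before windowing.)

The receptive field on the zero-padded input at this output position is [-1 -8 -4 / 4 0 3 / -3 -7 4]. Elementwise product with the kernel and sum: -8·3 + -4·3 + 4·2 + 4·-2.

-36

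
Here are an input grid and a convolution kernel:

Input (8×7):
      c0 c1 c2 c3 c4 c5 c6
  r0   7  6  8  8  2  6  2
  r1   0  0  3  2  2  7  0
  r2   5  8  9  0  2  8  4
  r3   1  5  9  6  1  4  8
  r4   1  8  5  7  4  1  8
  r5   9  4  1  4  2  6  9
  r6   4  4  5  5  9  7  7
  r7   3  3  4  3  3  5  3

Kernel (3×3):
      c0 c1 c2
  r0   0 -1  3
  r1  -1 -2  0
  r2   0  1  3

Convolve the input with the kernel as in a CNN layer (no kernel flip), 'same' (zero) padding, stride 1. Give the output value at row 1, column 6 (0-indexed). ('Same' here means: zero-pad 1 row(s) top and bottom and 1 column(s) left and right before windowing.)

The receptive field on the zero-padded input at this output position is [6 2 0 / 7 0 0 / 8 4 0]. Elementwise product with the kernel and sum: 2·-1 + 0·3 + 7·-1 + 0·-2 + 4·1 + 0·3.

-5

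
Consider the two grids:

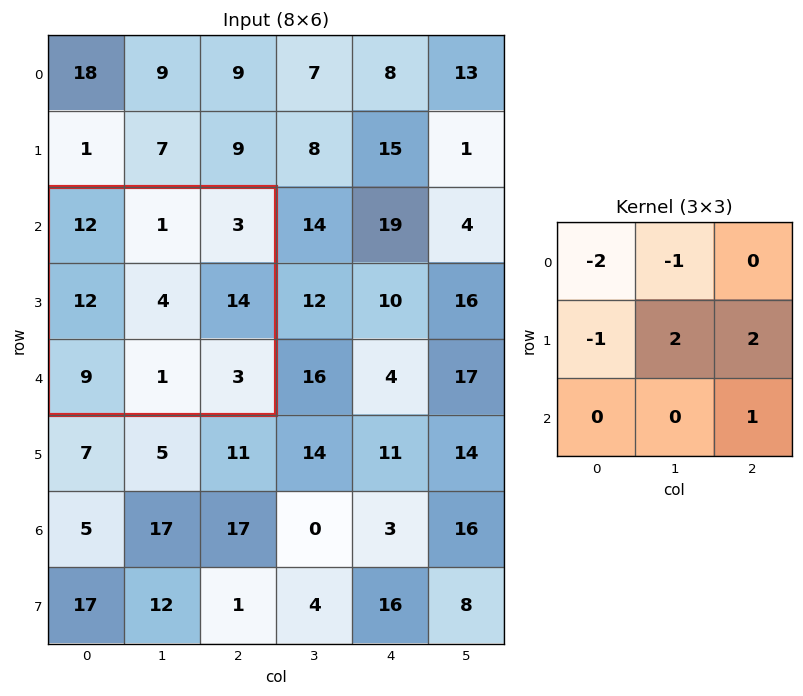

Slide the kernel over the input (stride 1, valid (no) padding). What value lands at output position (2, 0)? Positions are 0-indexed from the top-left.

The receptive field on the input at this output position is [12 1 3 / 12 4 14 / 9 1 3]. Elementwise product with the kernel and sum: 12·-2 + 1·-1 + 12·-1 + 4·2 + 14·2 + 3·1.

2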